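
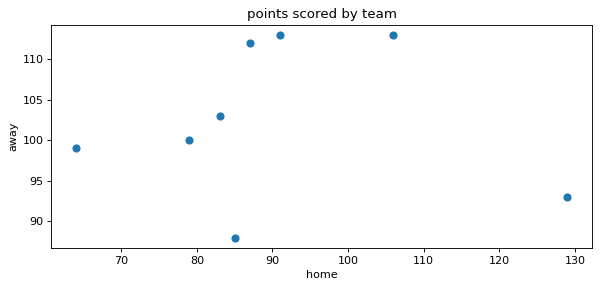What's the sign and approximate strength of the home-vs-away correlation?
no clear correlation

Points are roughly uncorrelated; weak (|r| ≈ 0.0).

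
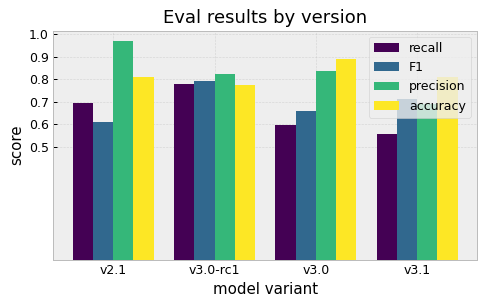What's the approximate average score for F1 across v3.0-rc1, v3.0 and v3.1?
≈ 0.73

(0.8 + 0.7 + 0.7) / 3 ≈ 0.73.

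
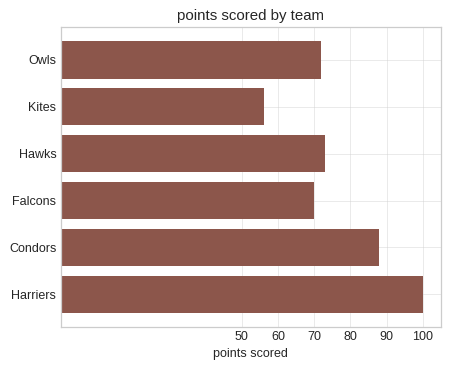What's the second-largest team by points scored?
Condors

Top 3: Harriers ≈ 100, Condors ≈ 90, Hawks ≈ 70.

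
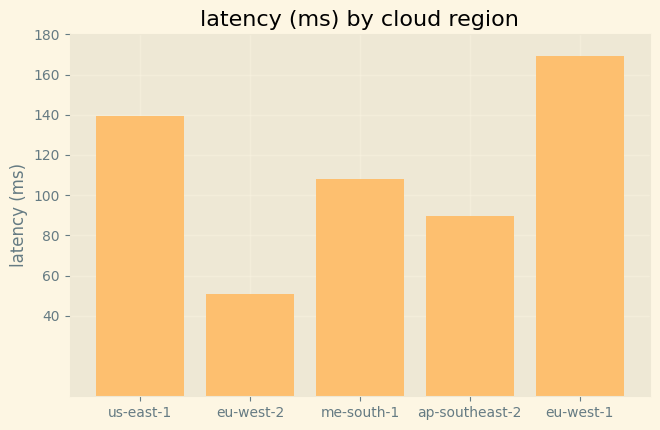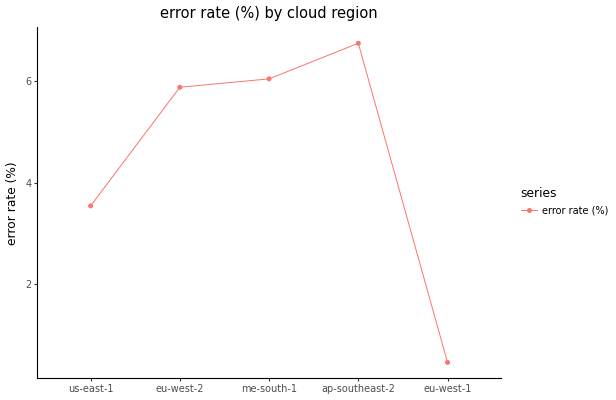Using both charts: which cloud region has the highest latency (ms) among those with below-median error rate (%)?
eu-west-1

Chart 2 median error rate (%) ≈ 6; below-median cloud regions: us-east-1, eu-west-1. Among those, eu-west-1 has the highest latency (ms) (≈ 160).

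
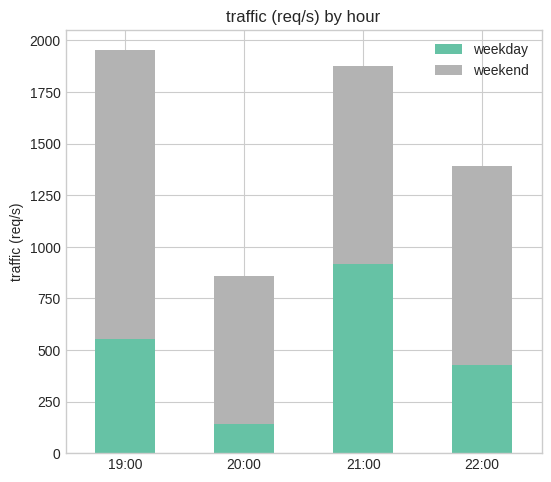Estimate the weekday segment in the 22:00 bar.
≈ 400

weekday top ≈ 400, bottom ≈ 0; segment ≈ 400.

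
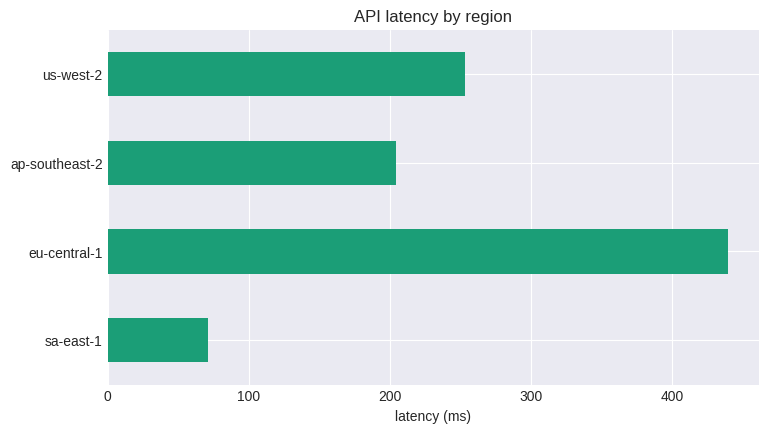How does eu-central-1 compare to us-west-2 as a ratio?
eu-central-1 ≈ 450, us-west-2 ≈ 250; 450/250 ≈ 1.8.

≈ 1.8×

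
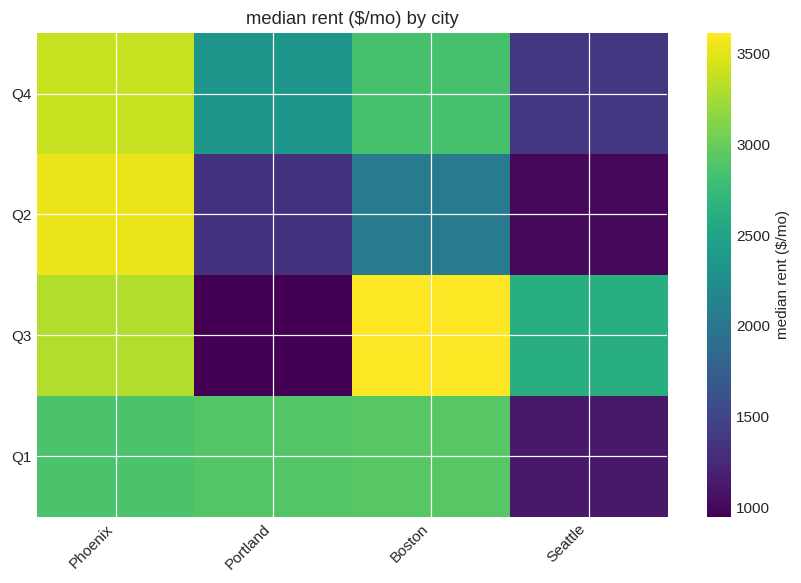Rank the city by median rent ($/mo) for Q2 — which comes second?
Top 3 for Q2: Phoenix ≈ 3500, Boston ≈ 2000, Portland ≈ 1500.

Boston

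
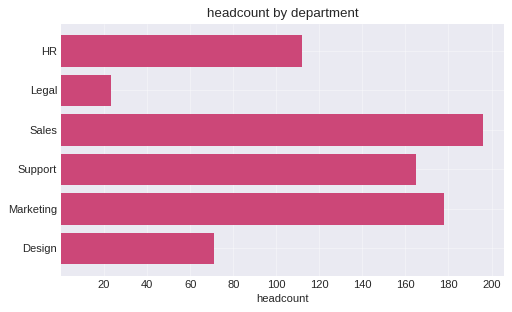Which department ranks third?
Top 4: Sales ≈ 200, Marketing ≈ 180, Support ≈ 160, HR ≈ 120.

Support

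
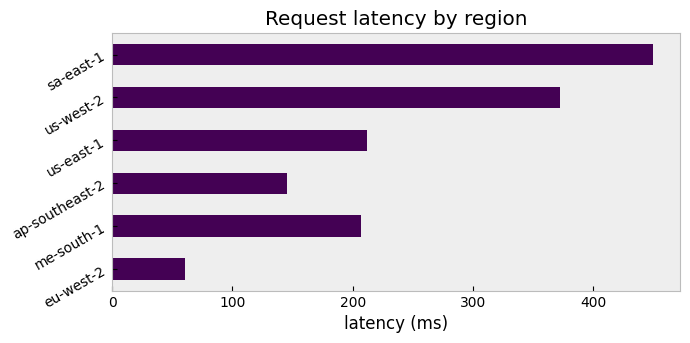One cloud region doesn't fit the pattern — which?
sa-east-1

sa-east-1 ≈ 450; the rest sit between ≈ 50 and ≈ 350.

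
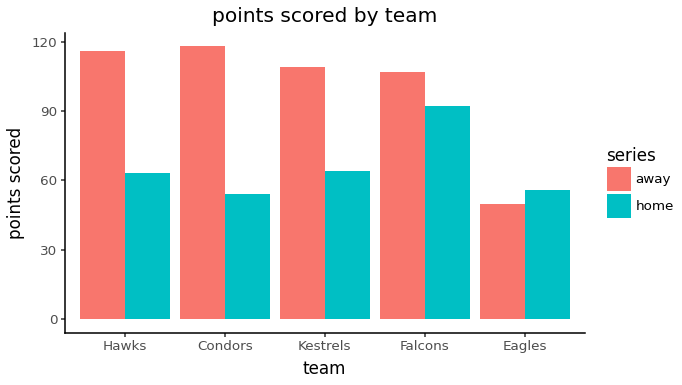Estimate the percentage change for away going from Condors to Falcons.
Condors ≈ 120, Falcons ≈ 110; (110 − 120) / 120 ≈ -8.3%.

≈ -8.3%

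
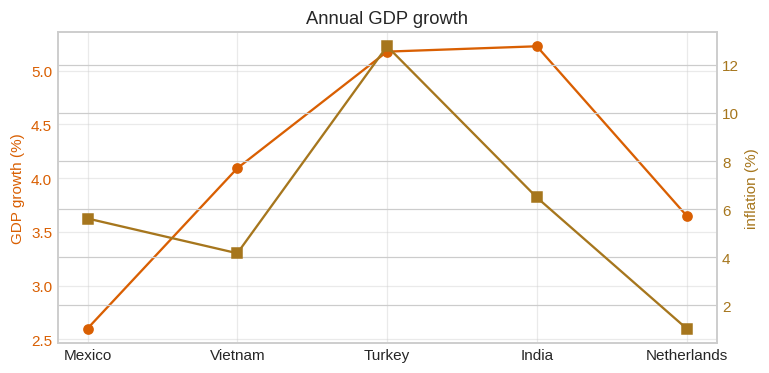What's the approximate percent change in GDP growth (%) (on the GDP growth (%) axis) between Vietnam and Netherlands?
≈ -12.5%

Vietnam ≈ 4.0, Netherlands ≈ 3.5; (3.5 − 4.0) / 4.0 ≈ -12.5%.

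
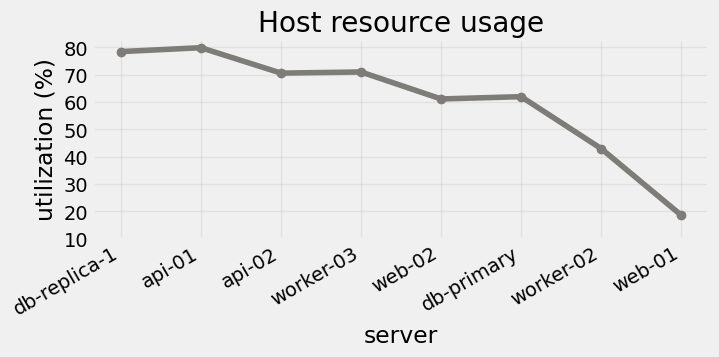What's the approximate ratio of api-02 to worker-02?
≈ 1.75×

api-02 ≈ 70, worker-02 ≈ 40; 70/40 ≈ 1.75.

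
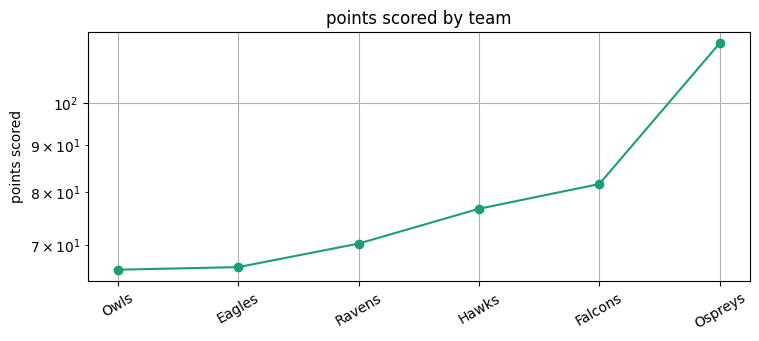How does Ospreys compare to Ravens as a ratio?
Ospreys ≈ 115, Ravens ≈ 70; 115/70 ≈ 1.64.

≈ 1.64×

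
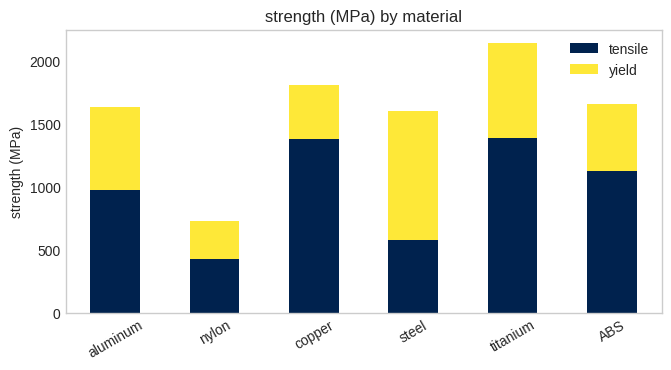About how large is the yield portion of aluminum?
≈ 600

yield top ≈ 1600, bottom ≈ 1000; segment ≈ 600.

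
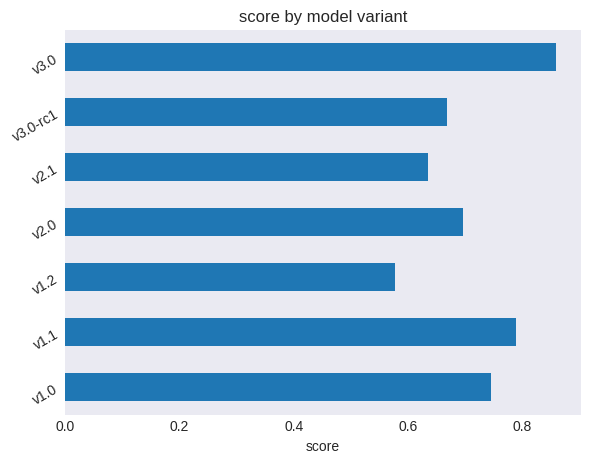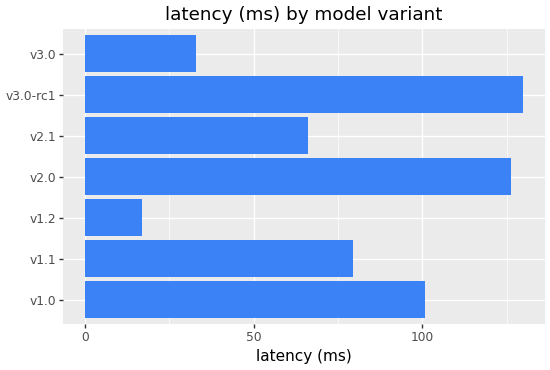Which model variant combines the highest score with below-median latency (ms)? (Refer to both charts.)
v3.0

Chart 2 median latency (ms) ≈ 80; below-median model variants: v1.2, v2.1, v3.0. Among those, v3.0 has the highest score (≈ 0.9).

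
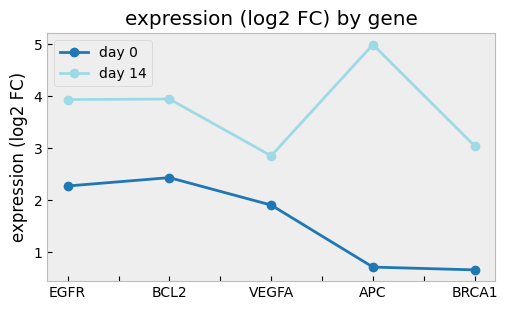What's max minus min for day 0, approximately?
≈ 2.0

Max BCL2 ≈ 2.5, min BRCA1 ≈ 0.5; range ≈ 2.0.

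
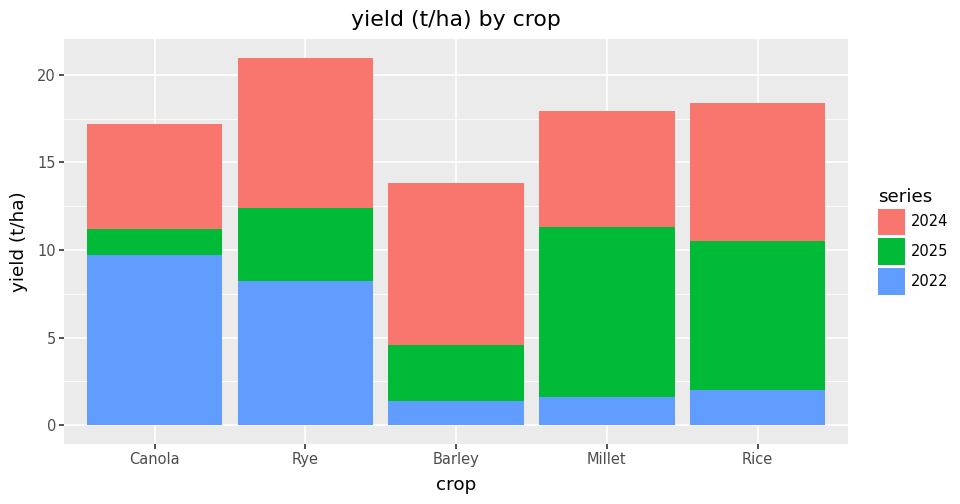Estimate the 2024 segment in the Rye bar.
≈ 8

2024 top ≈ 20, bottom ≈ 12; segment ≈ 8.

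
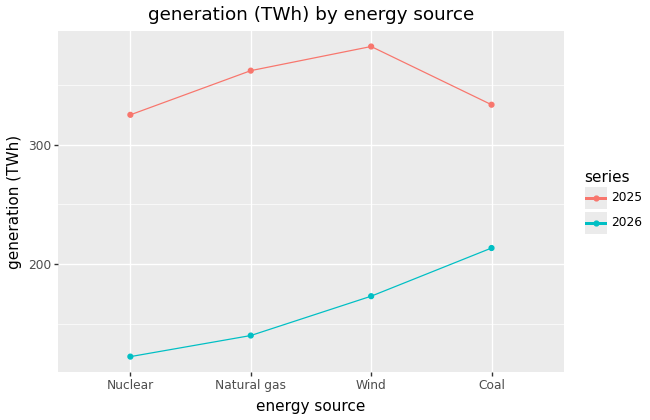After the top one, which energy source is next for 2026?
Wind

Top 3 for 2026: Coal ≈ 225, Wind ≈ 175, Natural gas ≈ 150.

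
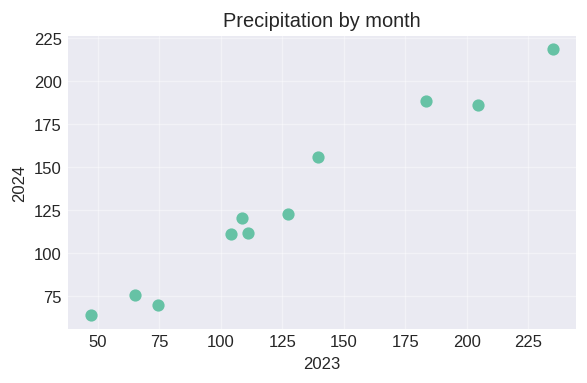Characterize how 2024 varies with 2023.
Points are positively correlated; strong (|r| ≈ 1.0).

positive, strong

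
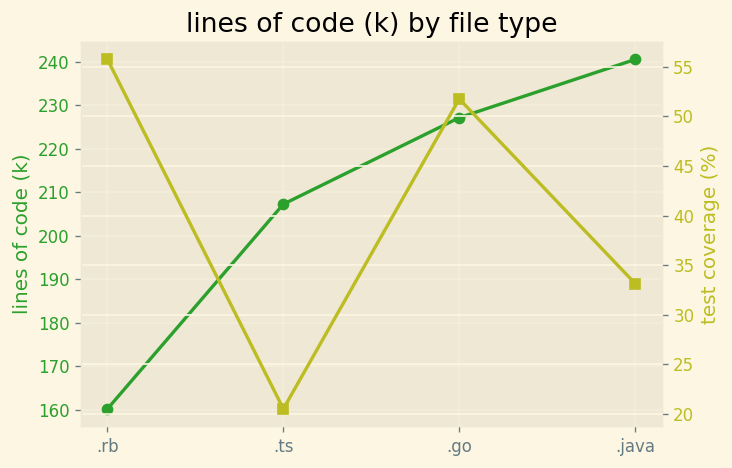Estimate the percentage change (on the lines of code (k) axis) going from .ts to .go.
.ts ≈ 210, .go ≈ 230; (230 − 210) / 210 ≈ +9.5%.

≈ +9.5%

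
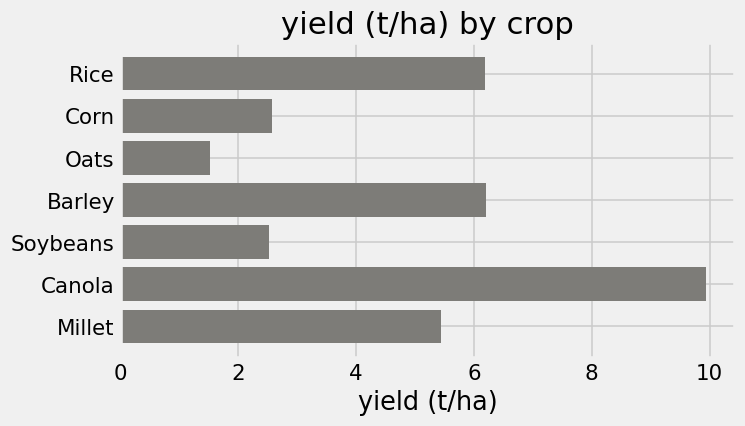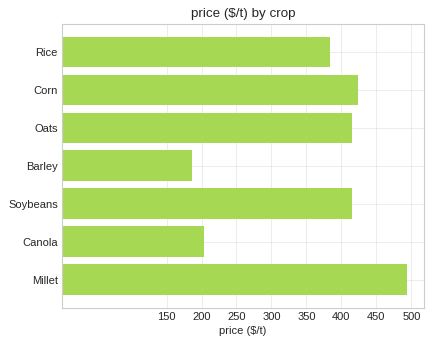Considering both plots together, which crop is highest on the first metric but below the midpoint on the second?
Canola

Chart 2 median price ($/t) ≈ 400; below-median crops: Rice, Barley, Canola. Among those, Canola has the highest yield (t/ha) (≈ 10).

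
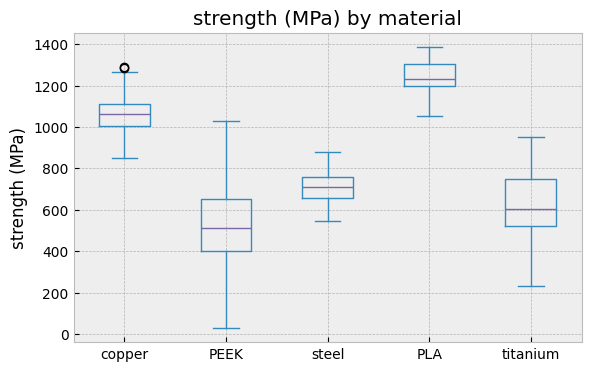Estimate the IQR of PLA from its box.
≈ 100

Q3 ≈ 1300, Q1 ≈ 1200; IQR ≈ 100.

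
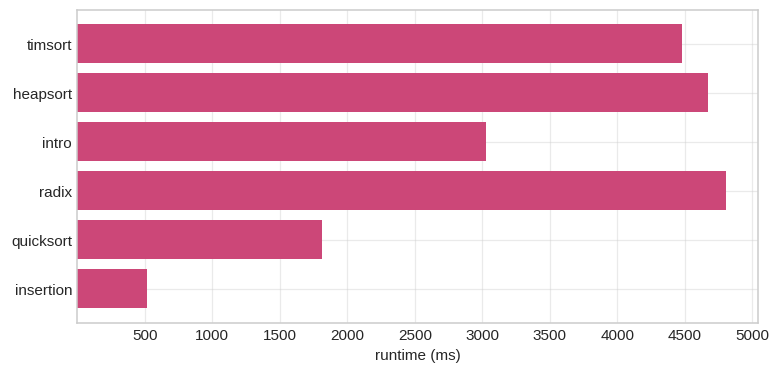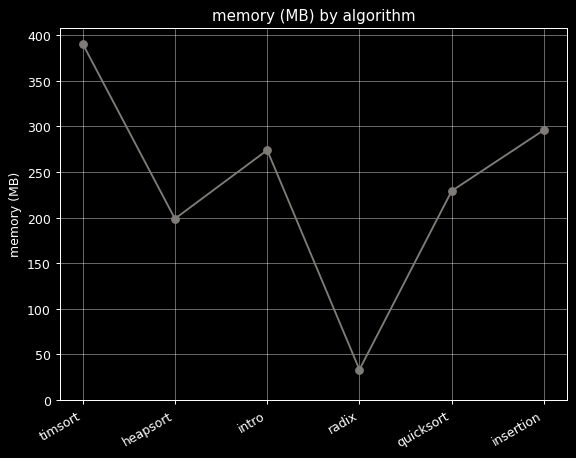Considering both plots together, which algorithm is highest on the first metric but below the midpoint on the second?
radix

Chart 2 median memory (MB) ≈ 250; below-median algorithms: heapsort, radix, quicksort. Among those, radix has the highest runtime (ms) (≈ 5000).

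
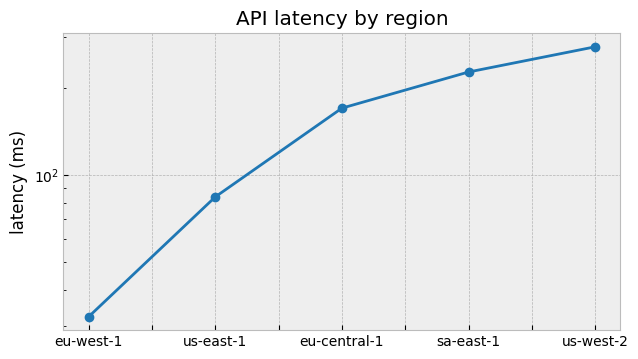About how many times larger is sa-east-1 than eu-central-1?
sa-east-1 ≈ 225, eu-central-1 ≈ 175; 225/175 ≈ 1.29.

≈ 1.29×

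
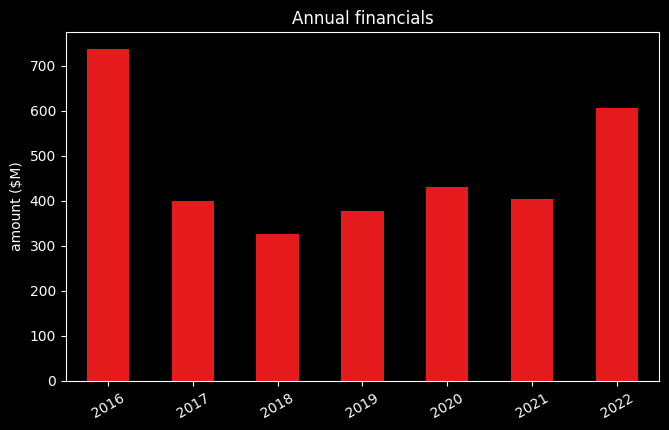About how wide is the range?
≈ 400

Max 2016 ≈ 700, min 2018 ≈ 300; range ≈ 400.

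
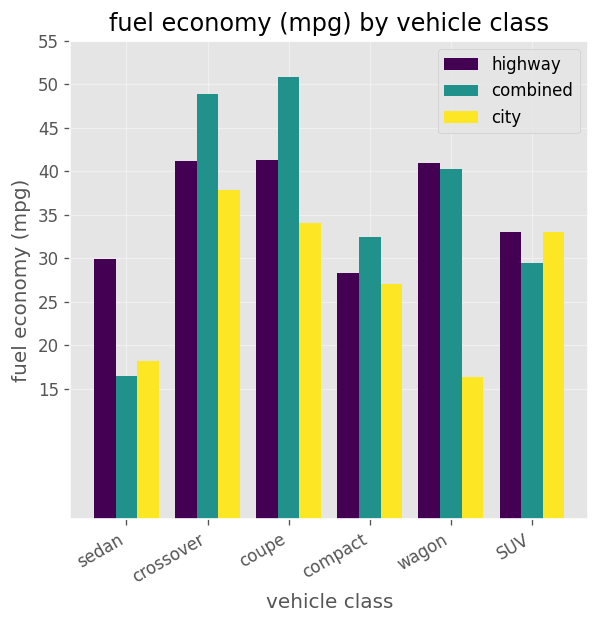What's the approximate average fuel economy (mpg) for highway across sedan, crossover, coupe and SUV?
≈ 36

(30 + 40 + 40 + 35) / 4 ≈ 36.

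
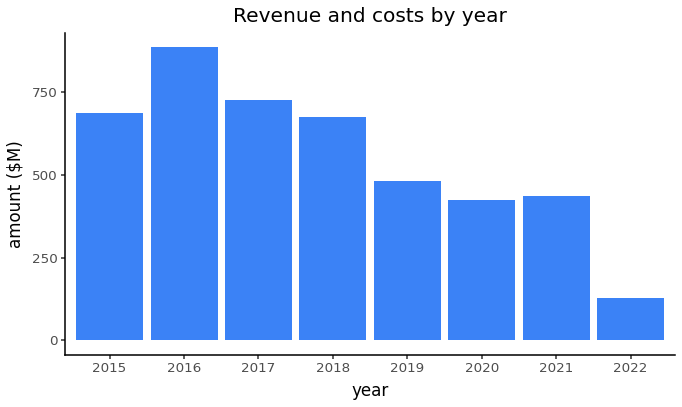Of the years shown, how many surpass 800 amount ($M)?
Above 800: 2016.

1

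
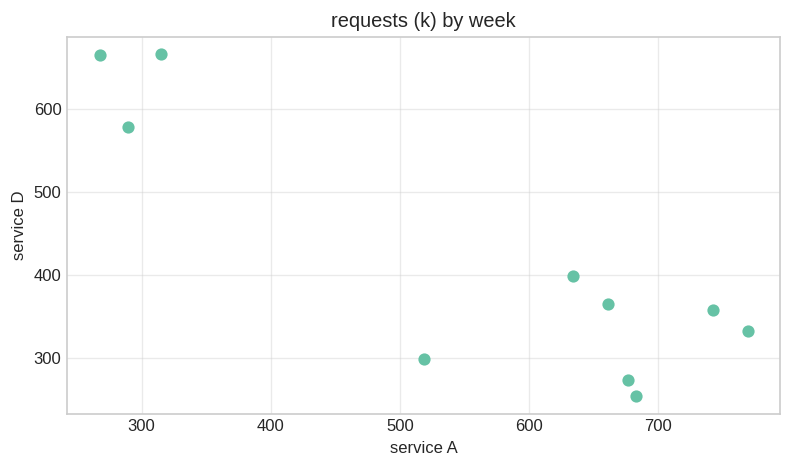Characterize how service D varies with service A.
Points are negatively correlated; strong (|r| ≈ 0.9).

negative, strong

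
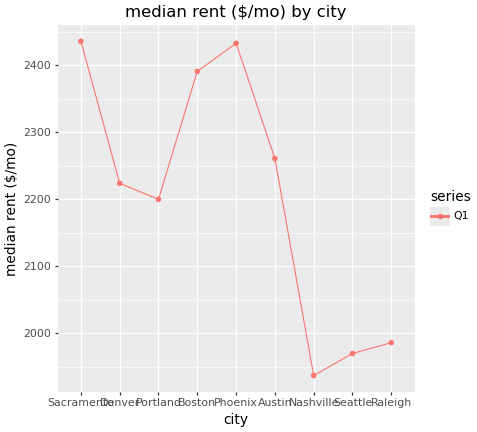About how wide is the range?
≈ 500

Max Sacramento ≈ 2450, min Nashville ≈ 1950; range ≈ 500.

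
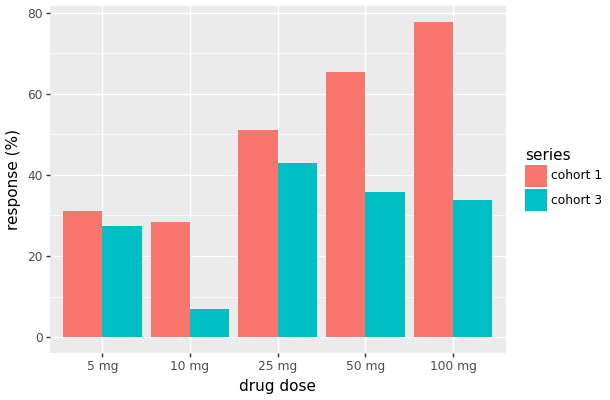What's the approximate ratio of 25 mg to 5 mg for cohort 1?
≈ 1.67×

25 mg ≈ 50, 5 mg ≈ 30; 50/30 ≈ 1.67.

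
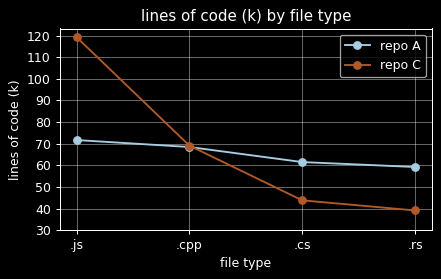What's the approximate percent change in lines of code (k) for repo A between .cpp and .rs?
≈ -14.3%

.cpp ≈ 70, .rs ≈ 60; (60 − 70) / 70 ≈ -14.3%.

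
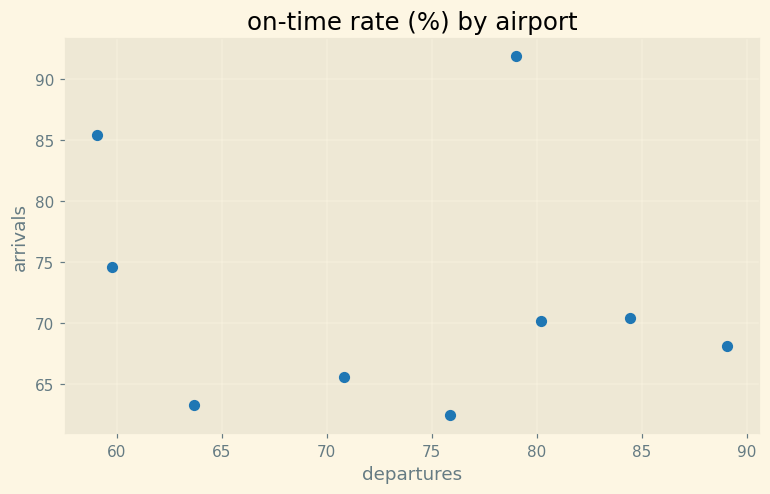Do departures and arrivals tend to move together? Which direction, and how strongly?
Points are roughly uncorrelated; weak (|r| ≈ 0.1).

no clear correlation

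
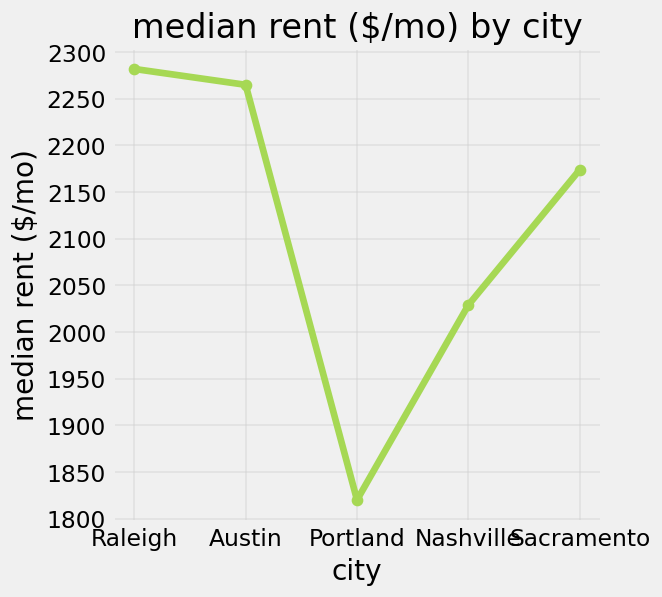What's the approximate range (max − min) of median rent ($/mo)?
≈ 500

Max Raleigh ≈ 2300, min Portland ≈ 1800; range ≈ 500.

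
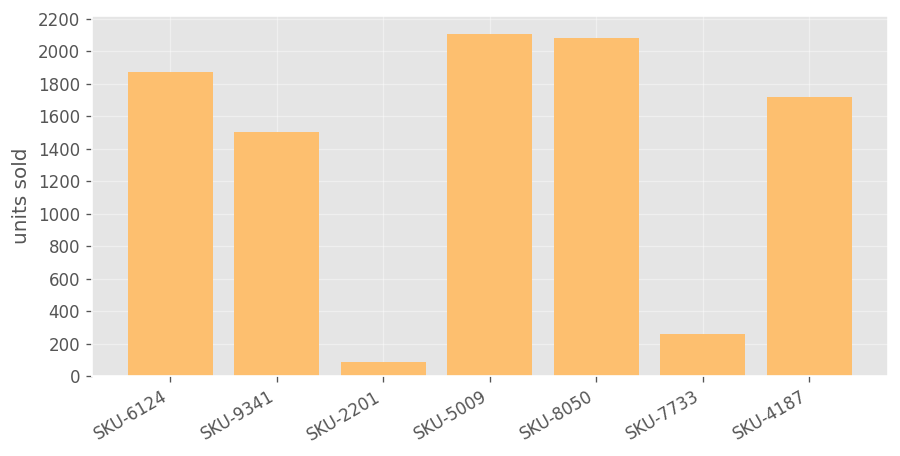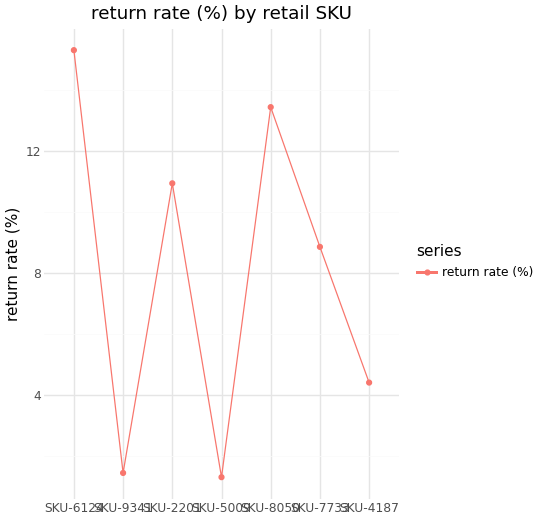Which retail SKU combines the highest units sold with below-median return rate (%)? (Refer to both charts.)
Chart 2 median return rate (%) ≈ 8; below-median retail SKUs: SKU-9341, SKU-5009, SKU-4187. Among those, SKU-5009 has the highest units sold (≈ 2200).

SKU-5009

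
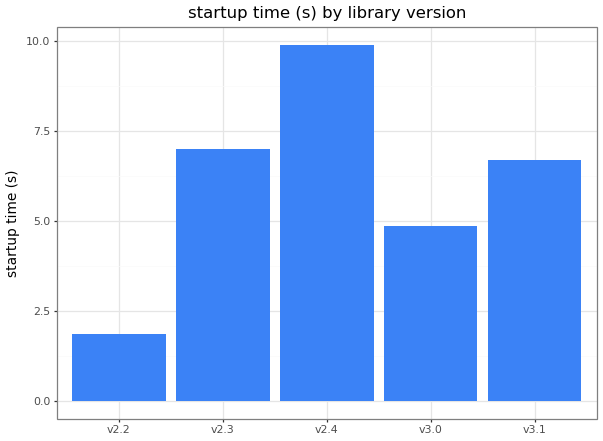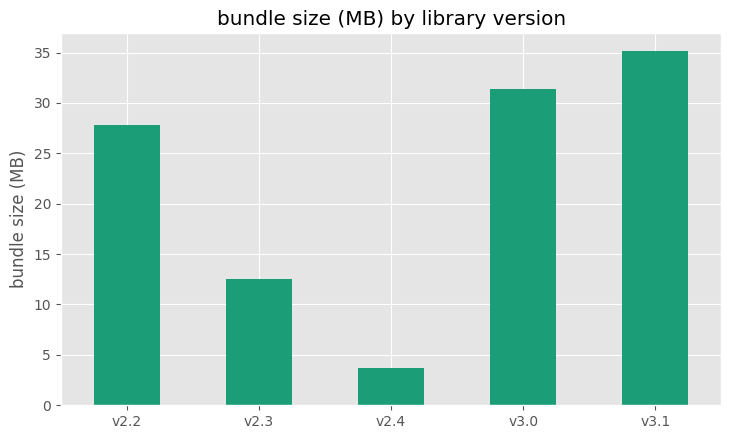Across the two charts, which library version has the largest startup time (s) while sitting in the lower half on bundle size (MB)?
Chart 2 median bundle size (MB) ≈ 30; below-median library versions: v2.3, v2.4. Among those, v2.4 has the highest startup time (s) (≈ 10).

v2.4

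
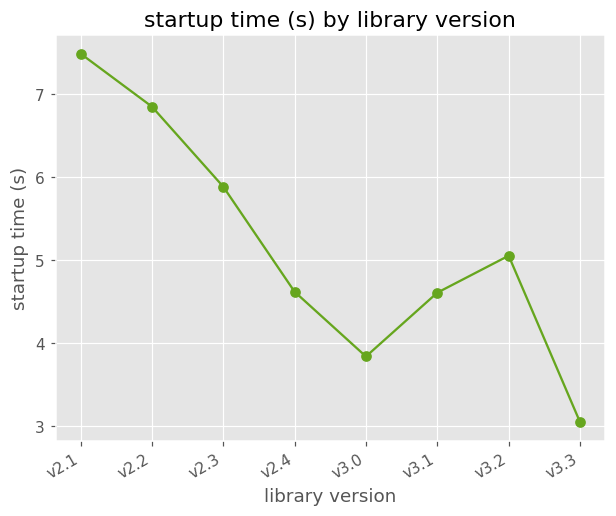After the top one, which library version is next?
v2.2

Top 3: v2.1 ≈ 7.5, v2.2 ≈ 7.0, v2.3 ≈ 6.0.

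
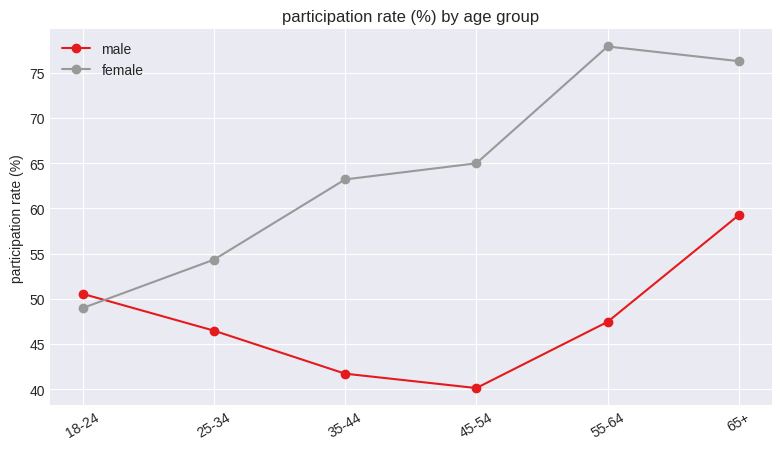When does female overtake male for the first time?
25-34

18-24: female ≈ 50 vs male ≈ 50 (not yet); 25-34: female ≈ 55 vs male ≈ 45 (first crossover).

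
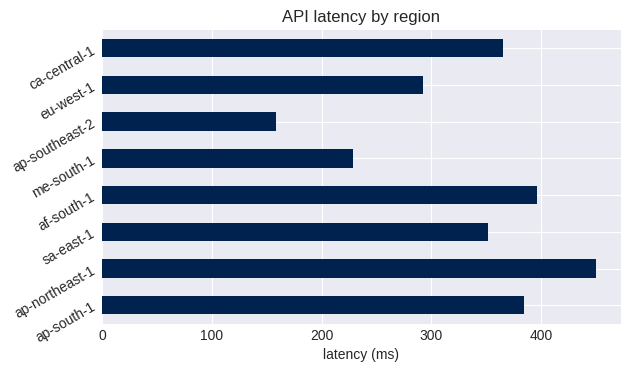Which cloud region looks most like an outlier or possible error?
ap-southeast-2 ≈ 150; the rest sit between ≈ 250 and ≈ 450.

ap-southeast-2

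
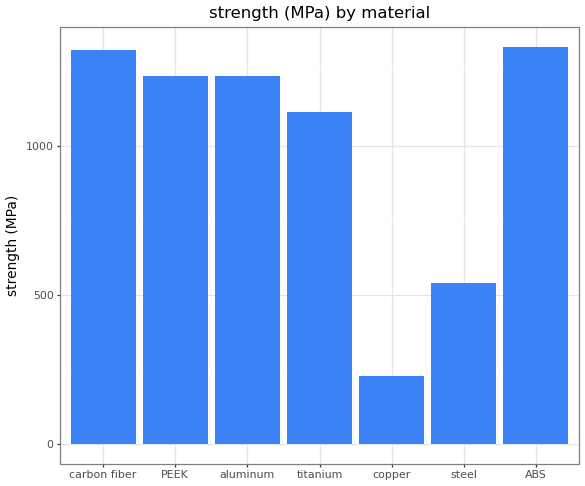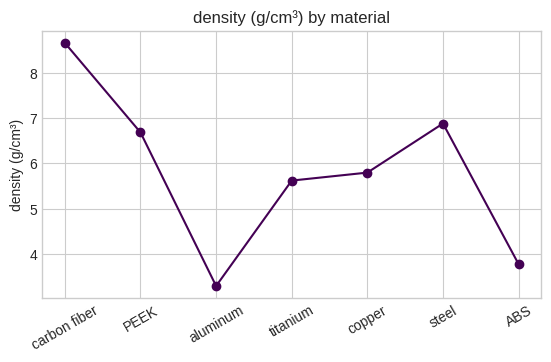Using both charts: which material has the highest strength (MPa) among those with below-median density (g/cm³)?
ABS

Chart 2 median density (g/cm³) ≈ 6; below-median materials: aluminum, titanium, ABS. Among those, ABS has the highest strength (MPa) (≈ 1400).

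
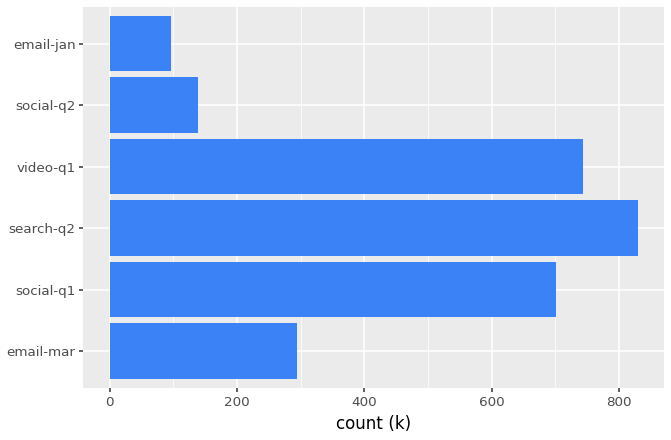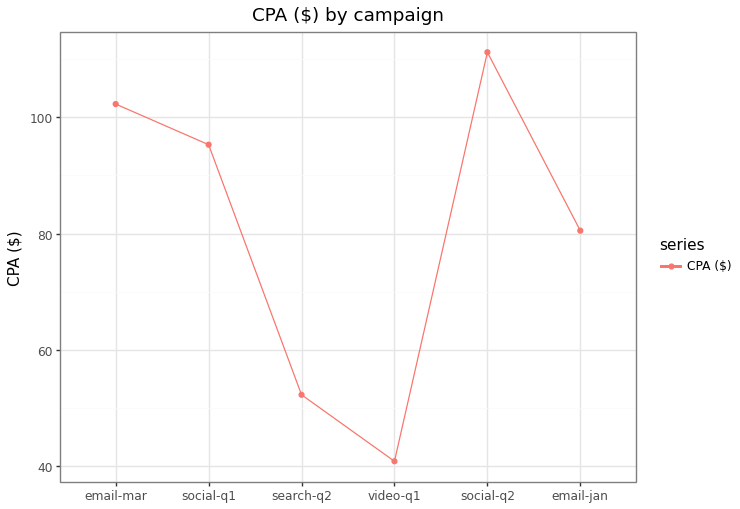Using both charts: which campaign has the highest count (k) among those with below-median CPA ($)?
search-q2

Chart 2 median CPA ($) ≈ 80; below-median campaigns: search-q2, video-q1, email-jan. Among those, search-q2 has the highest count (k) (≈ 800).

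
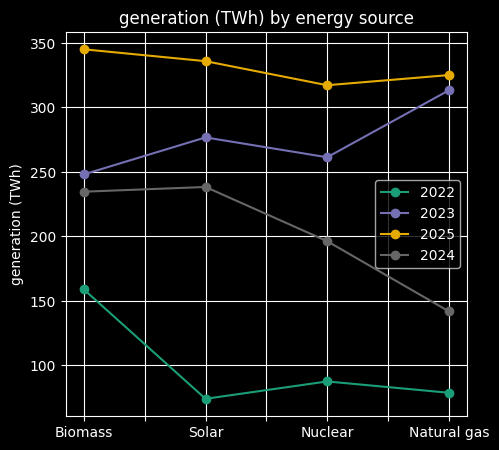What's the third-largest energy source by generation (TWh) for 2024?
Nuclear

Top 4 for 2024: Solar ≈ 250, Biomass ≈ 225, Nuclear ≈ 200, Natural gas ≈ 150.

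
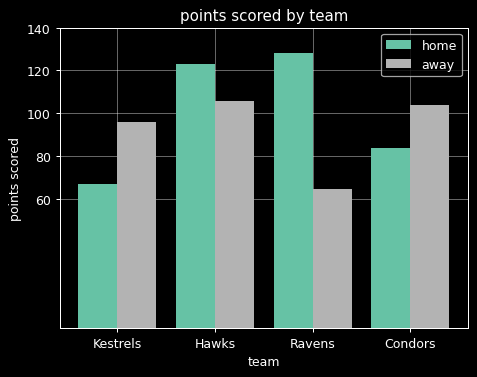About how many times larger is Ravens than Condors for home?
≈ 1.5×

Ravens ≈ 120, Condors ≈ 80; 120/80 ≈ 1.5.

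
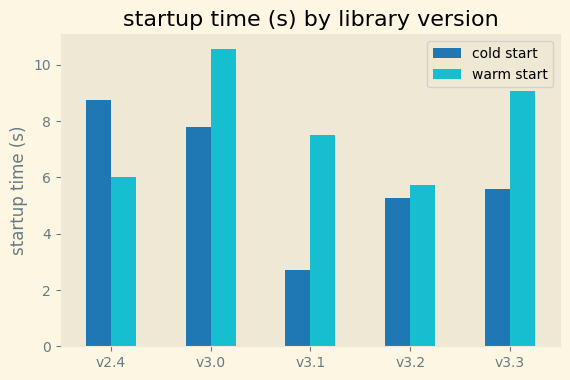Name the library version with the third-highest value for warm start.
Top 4 for warm start: v3.0 ≈ 11, v3.3 ≈ 9, v3.1 ≈ 8, v2.4 ≈ 6.

v3.1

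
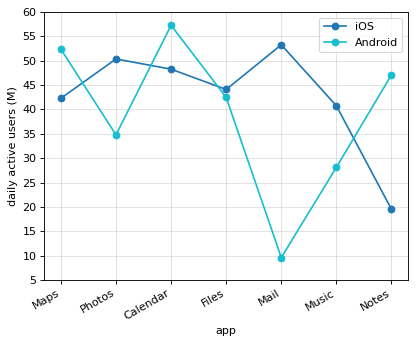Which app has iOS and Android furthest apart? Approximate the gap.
Mail: iOS ≈ 55, Android ≈ 10 → gap ≈ 45. Next-largest (Notes) is only ≈ 25.

Mail, ≈ 45 M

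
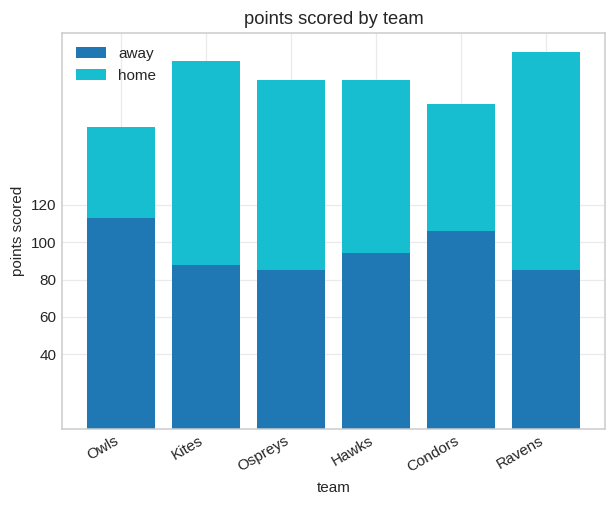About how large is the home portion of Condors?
≈ 80

home top ≈ 180, bottom ≈ 100; segment ≈ 80.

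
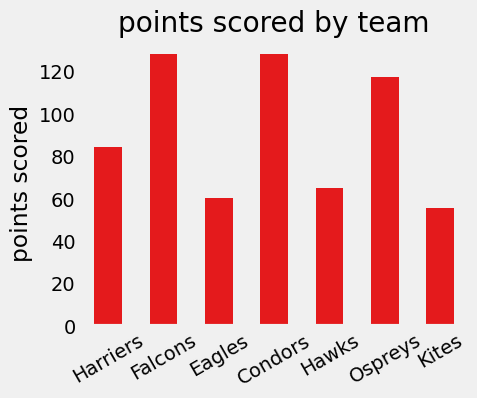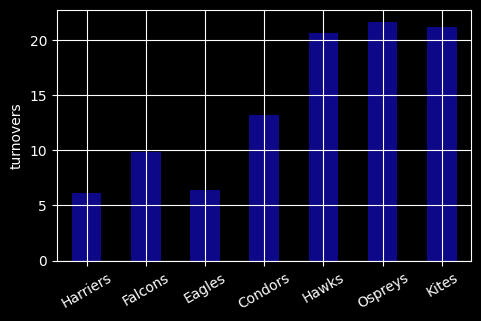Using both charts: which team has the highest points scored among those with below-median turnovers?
Falcons

Chart 2 median turnovers ≈ 14; below-median teams: Harriers, Falcons, Eagles. Among those, Falcons has the highest points scored (≈ 120).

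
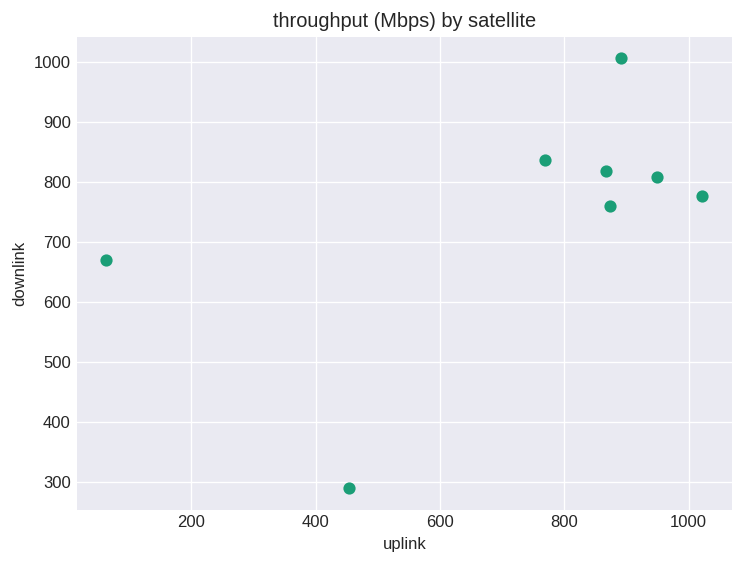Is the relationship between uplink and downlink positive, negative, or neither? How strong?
Points are positively correlated; moderate (|r| ≈ 0.6).

positive, moderate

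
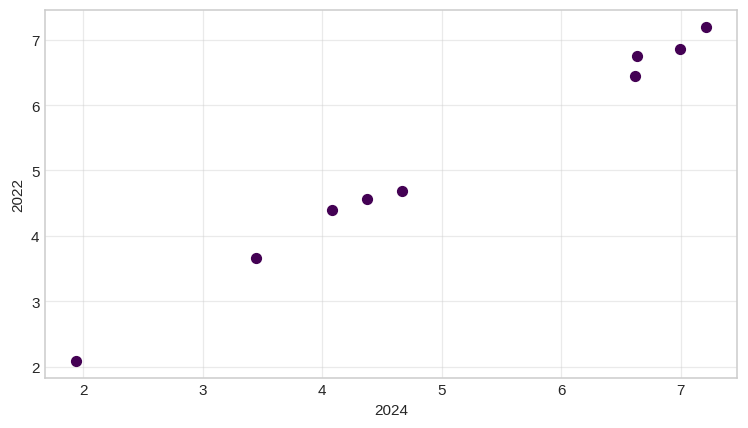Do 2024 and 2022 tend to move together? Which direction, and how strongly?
Points are positively correlated; strong (|r| ≈ 1.0).

positive, strong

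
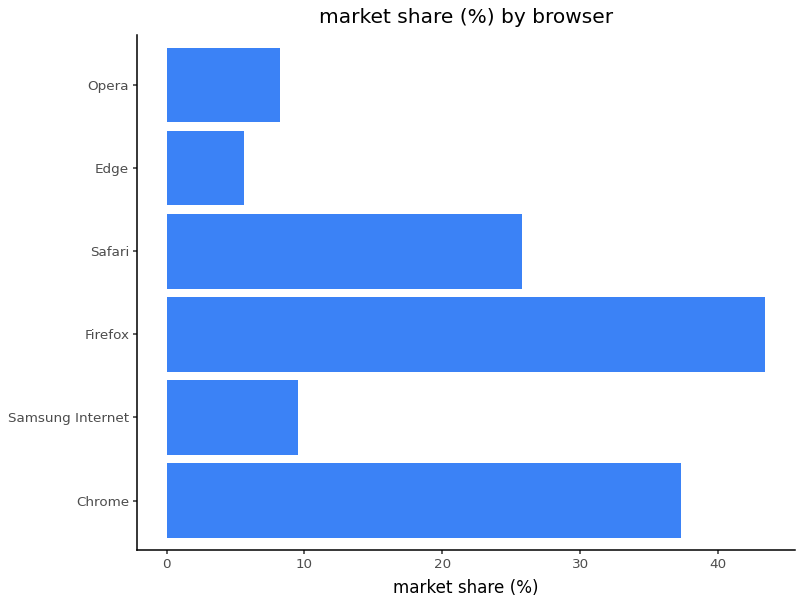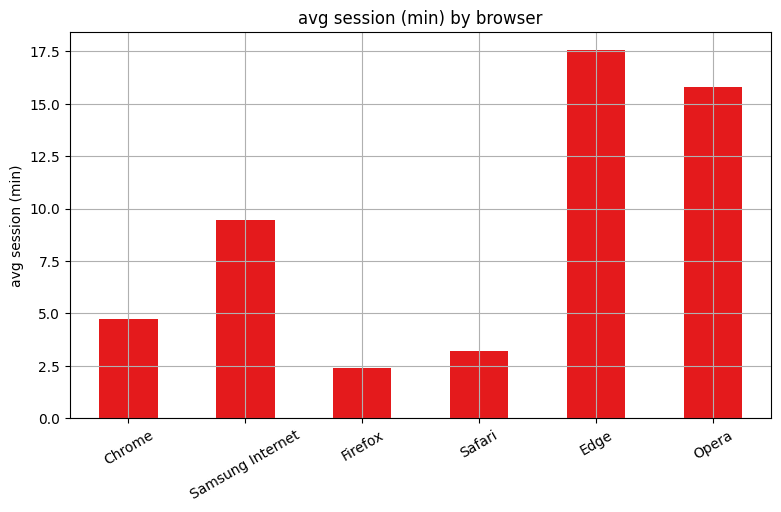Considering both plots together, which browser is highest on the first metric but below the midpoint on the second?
Firefox

Chart 2 median avg session (min) ≈ 8; below-median browsers: Chrome, Firefox, Safari. Among those, Firefox has the highest market share (%) (≈ 45).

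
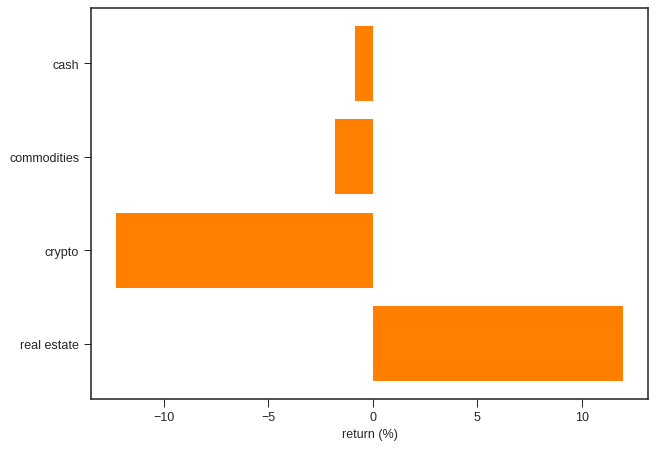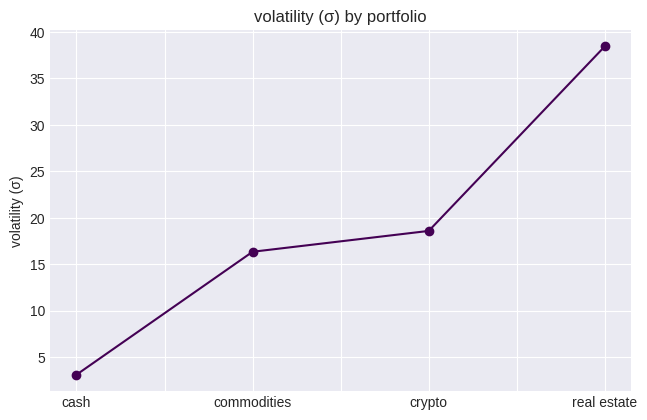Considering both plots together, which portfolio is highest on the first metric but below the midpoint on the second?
cash

Chart 2 median volatility (σ) ≈ 15; below-median portfolios: cash, commodities. Among those, cash has the highest return (%) (≈ 0).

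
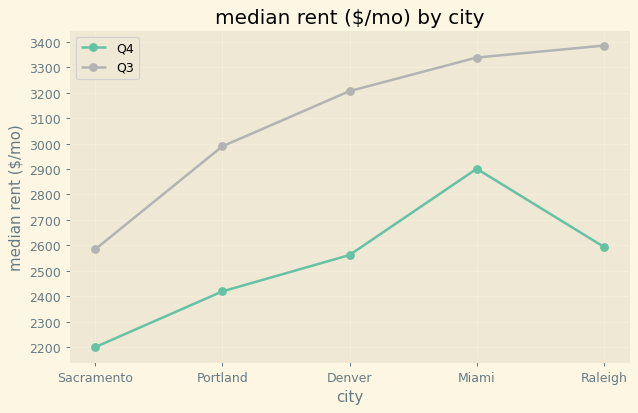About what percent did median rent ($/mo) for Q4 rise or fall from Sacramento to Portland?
Sacramento ≈ 2200, Portland ≈ 2400; (2400 − 2200) / 2200 ≈ +9.1%.

≈ +9.1%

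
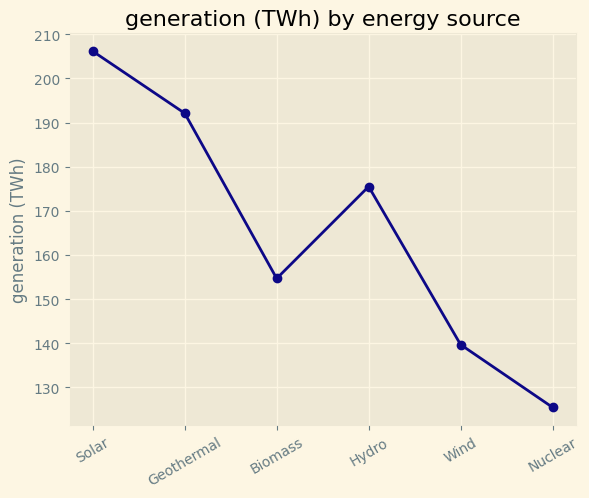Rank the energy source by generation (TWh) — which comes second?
Top 3: Solar ≈ 210, Geothermal ≈ 190, Hydro ≈ 180.

Geothermal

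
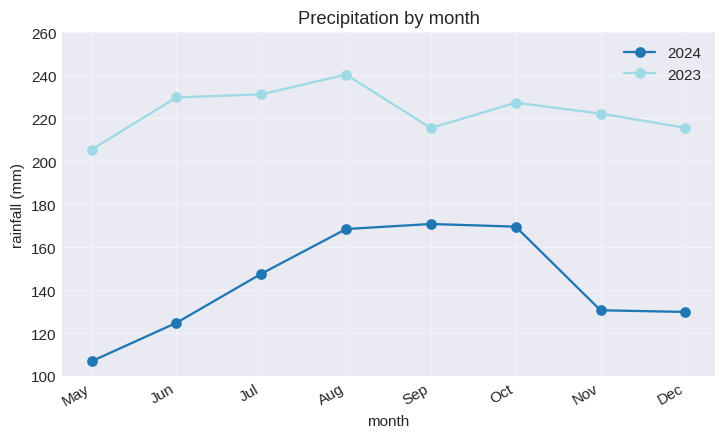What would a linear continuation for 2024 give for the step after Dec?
≈ 100

Last three: 160, 140, 120 → slope ≈ -20/step → next ≈ 100.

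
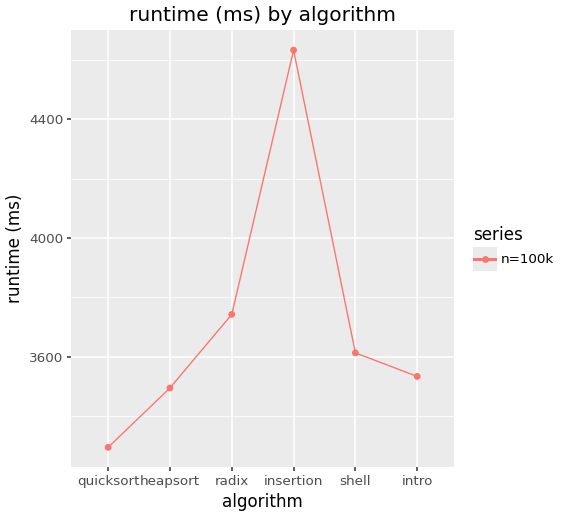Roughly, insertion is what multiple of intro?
≈ 1.28×

insertion ≈ 4600, intro ≈ 3600; 4600/3600 ≈ 1.28.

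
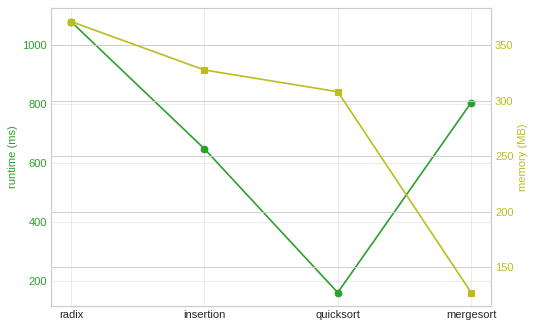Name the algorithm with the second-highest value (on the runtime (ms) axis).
mergesort

Top 3 (on the runtime (ms) axis): radix ≈ 1100, mergesort ≈ 800, insertion ≈ 600.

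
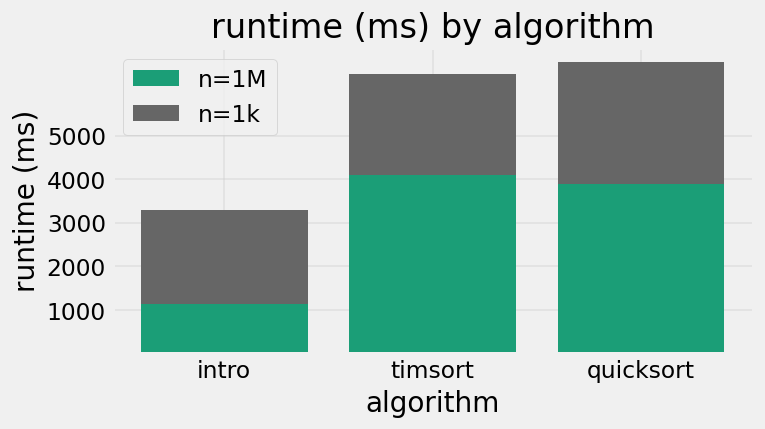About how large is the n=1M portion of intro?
≈ 1000

n=1M top ≈ 1000, bottom ≈ 0; segment ≈ 1000.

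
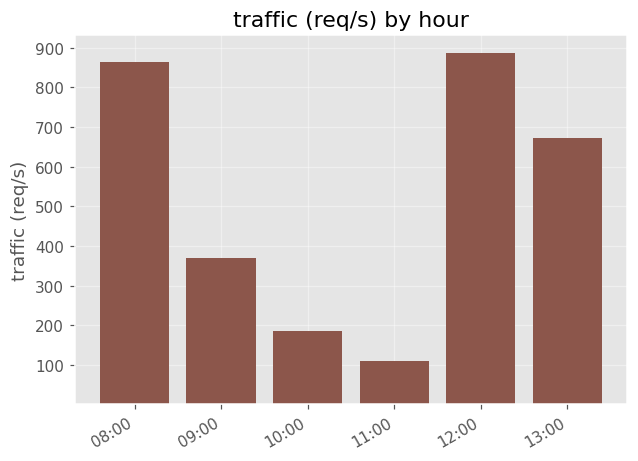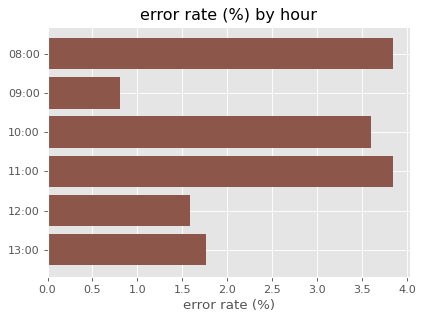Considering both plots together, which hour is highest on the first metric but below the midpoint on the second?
Chart 2 median error rate (%) ≈ 2.5; below-median hours: 09:00, 12:00, 13:00. Among those, 12:00 has the highest traffic (req/s) (≈ 900).

12:00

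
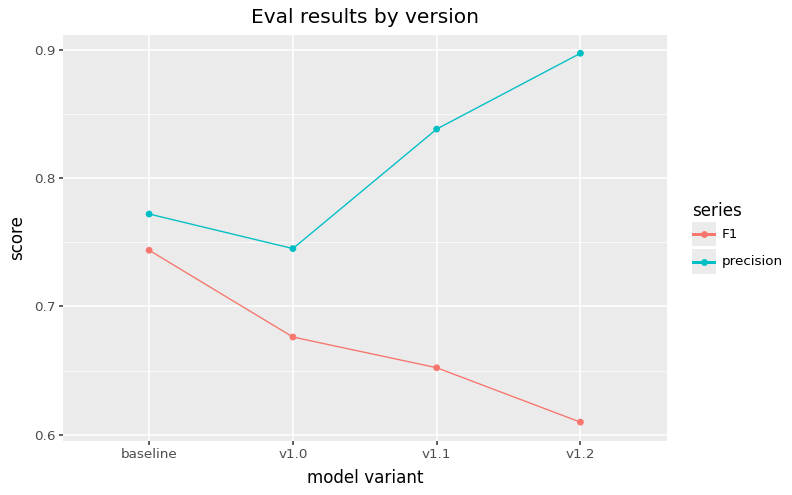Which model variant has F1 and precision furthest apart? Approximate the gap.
v1.2, ≈ 0.30

v1.2: F1 ≈ 0.60, precision ≈ 0.90 → gap ≈ 0.30. Next-largest (v1.1) is only ≈ 0.20.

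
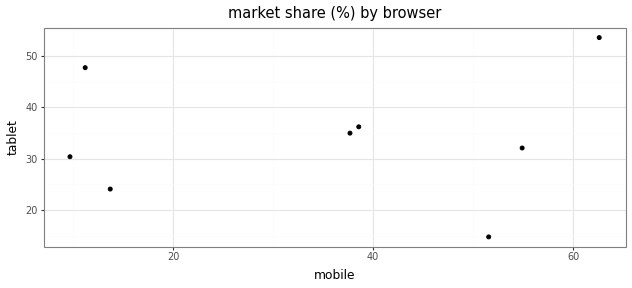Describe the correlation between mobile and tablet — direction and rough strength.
no clear correlation

Points are roughly uncorrelated; weak (|r| ≈ 0.1).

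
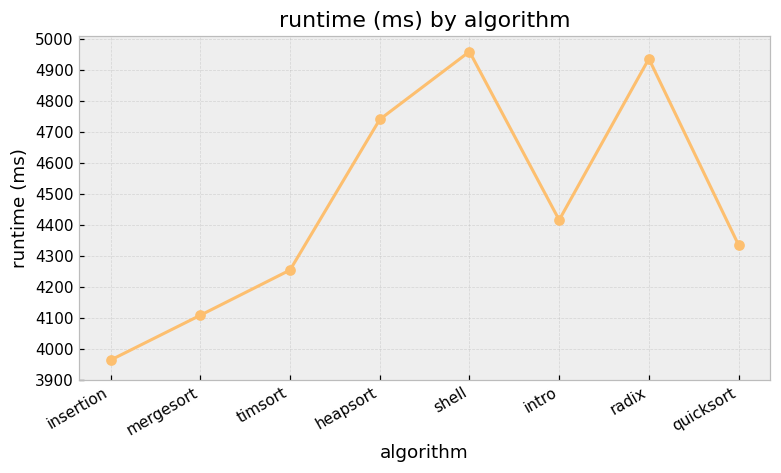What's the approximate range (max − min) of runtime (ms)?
Max shell ≈ 5000, min insertion ≈ 4000; range ≈ 1000.

≈ 1000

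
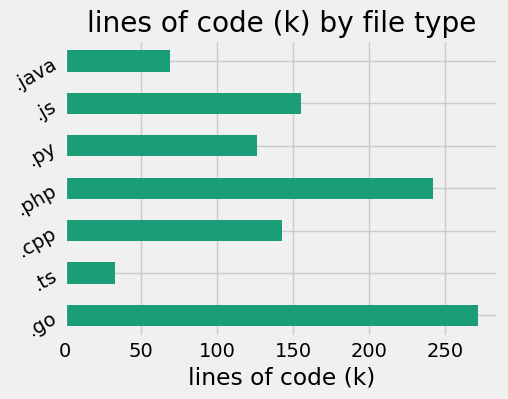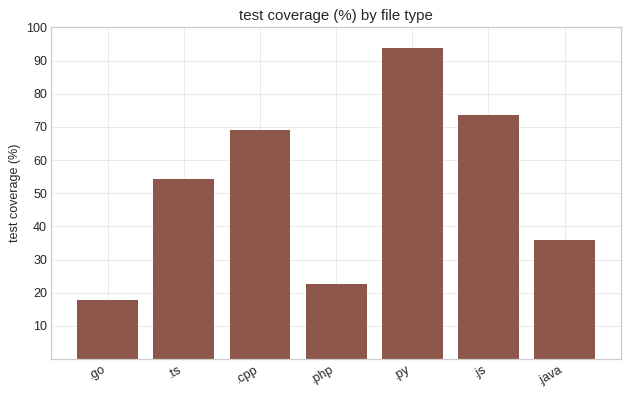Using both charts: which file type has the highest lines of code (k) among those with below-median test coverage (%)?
.go

Chart 2 median test coverage (%) ≈ 50; below-median file types: .go, .php, .java. Among those, .go has the highest lines of code (k) (≈ 275).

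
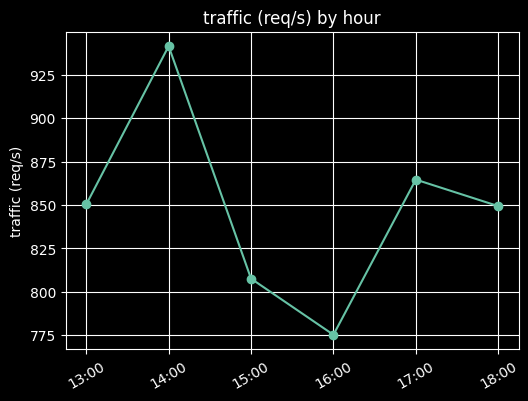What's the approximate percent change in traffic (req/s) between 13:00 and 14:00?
≈ +9.3%

13:00 ≈ 860, 14:00 ≈ 940; (940 − 860) / 860 ≈ +9.3%.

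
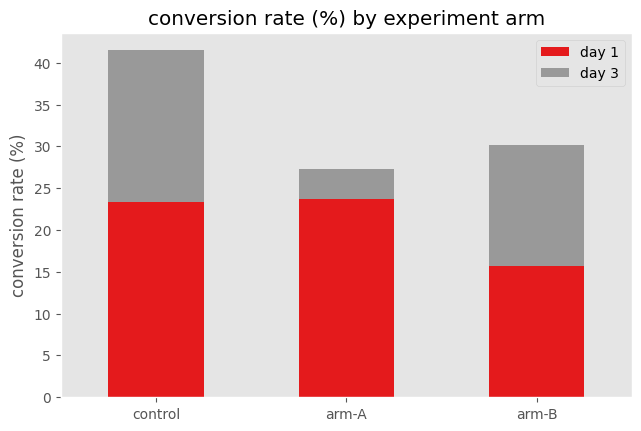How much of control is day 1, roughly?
≈ 25

day 1 top ≈ 25, bottom ≈ 0; segment ≈ 25.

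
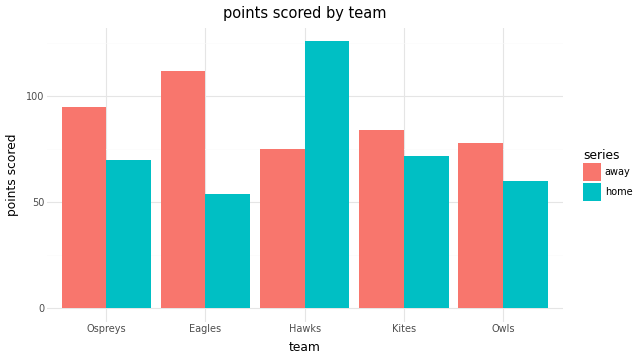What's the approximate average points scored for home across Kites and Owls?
(80 + 60) / 2 ≈ 70.

≈ 70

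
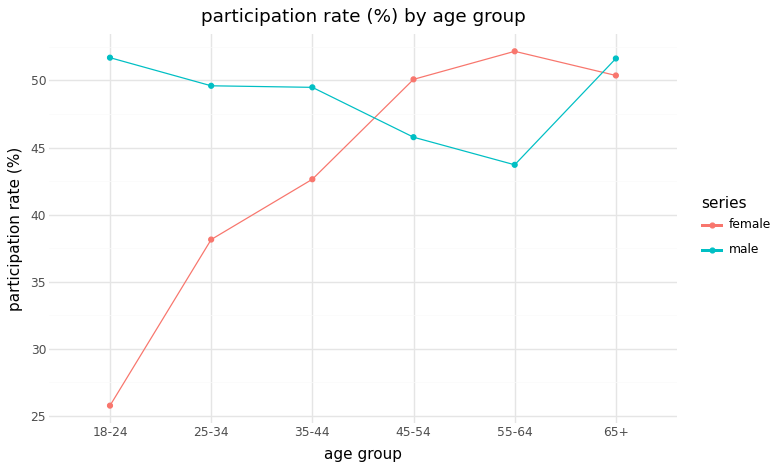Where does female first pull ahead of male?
35-44: female ≈ 45 vs male ≈ 50 (not yet); 45-54: female ≈ 50 vs male ≈ 45 (first crossover).

45-54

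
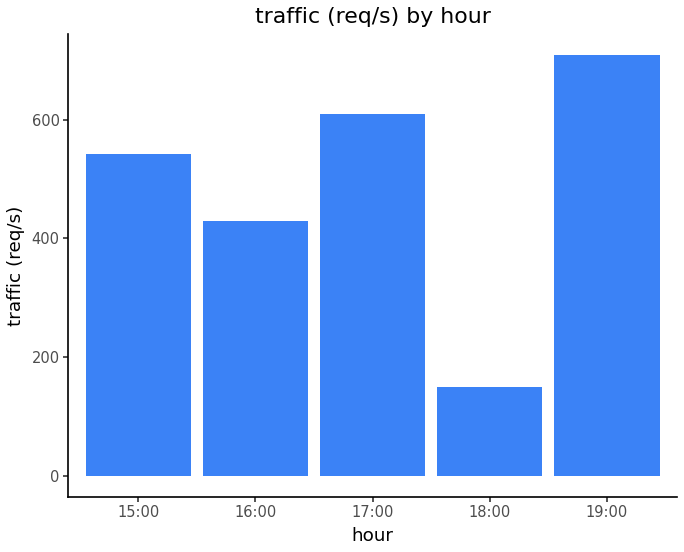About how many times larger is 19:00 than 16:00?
≈ 1.75×

19:00 ≈ 700, 16:00 ≈ 400; 700/400 ≈ 1.75.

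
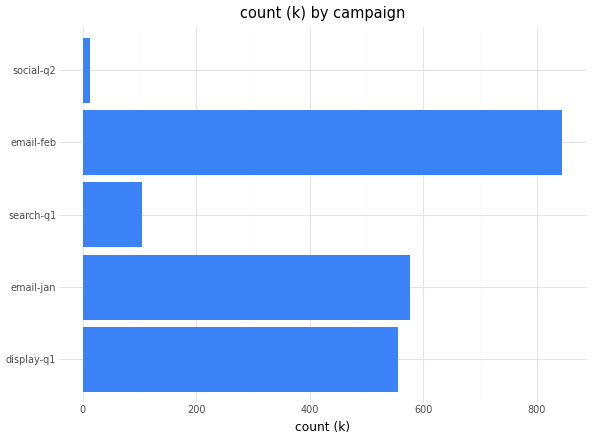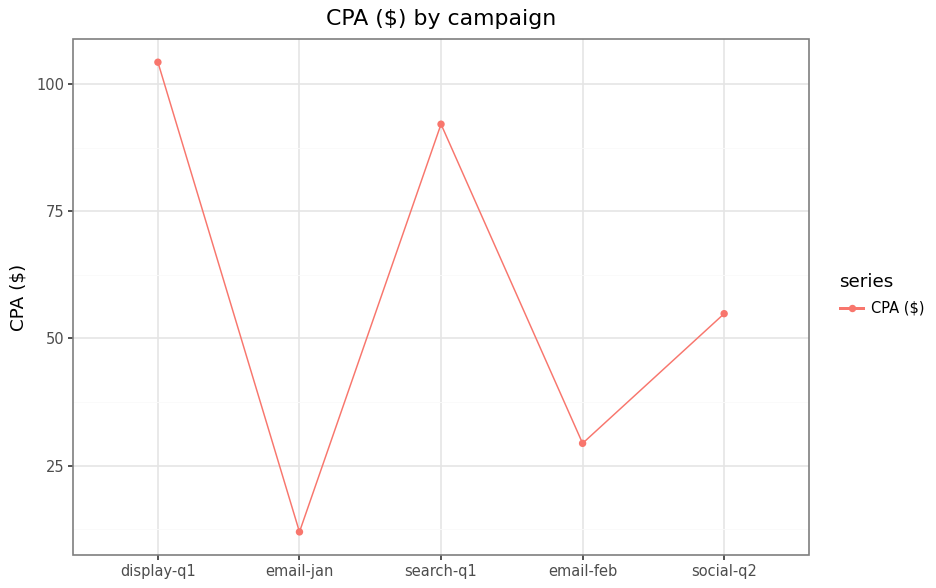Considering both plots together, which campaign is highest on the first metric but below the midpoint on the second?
Chart 2 median CPA ($) ≈ 50; below-median campaigns: email-jan, email-feb. Among those, email-feb has the highest count (k) (≈ 800).

email-feb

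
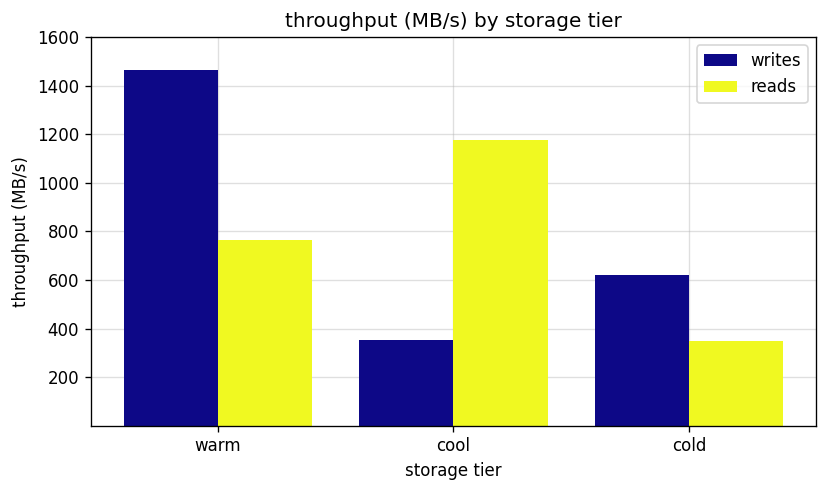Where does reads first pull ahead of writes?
cool

warm: reads ≈ 800 vs writes ≈ 1400 (not yet); cool: reads ≈ 1200 vs writes ≈ 400 (first crossover).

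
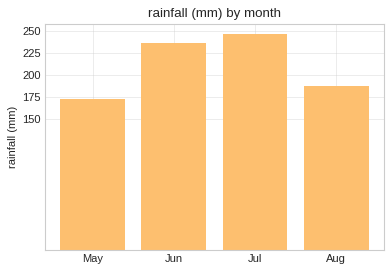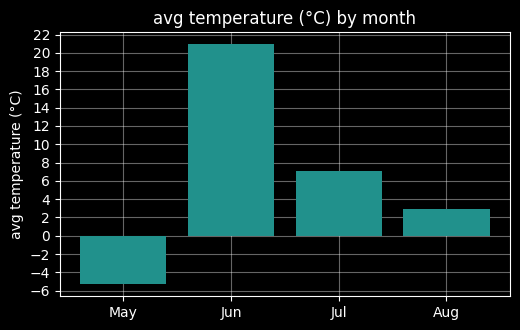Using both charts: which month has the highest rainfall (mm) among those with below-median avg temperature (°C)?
Aug

Chart 2 median avg temperature (°C) ≈ 6; below-median months: May, Aug. Among those, Aug has the highest rainfall (mm) (≈ 200).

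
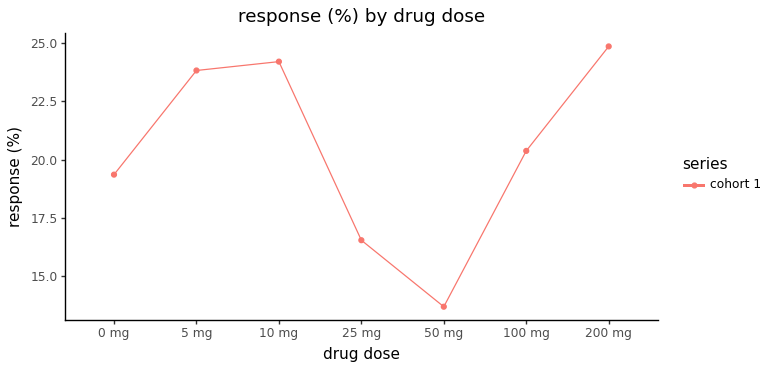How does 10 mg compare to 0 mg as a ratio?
10 mg ≈ 24, 0 mg ≈ 19; 24/19 ≈ 1.26.

≈ 1.26×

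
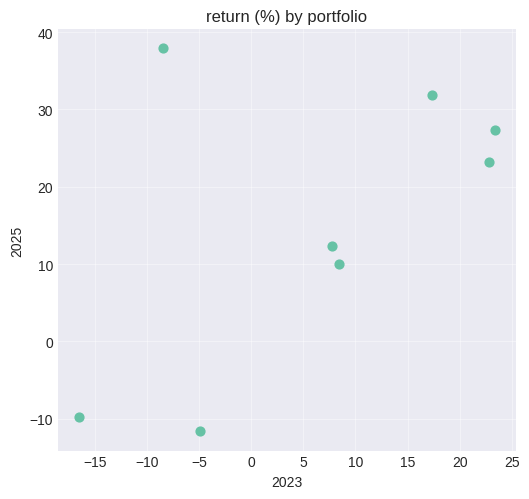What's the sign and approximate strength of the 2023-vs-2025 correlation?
Points are positively correlated; moderate (|r| ≈ 0.5).

positive, moderate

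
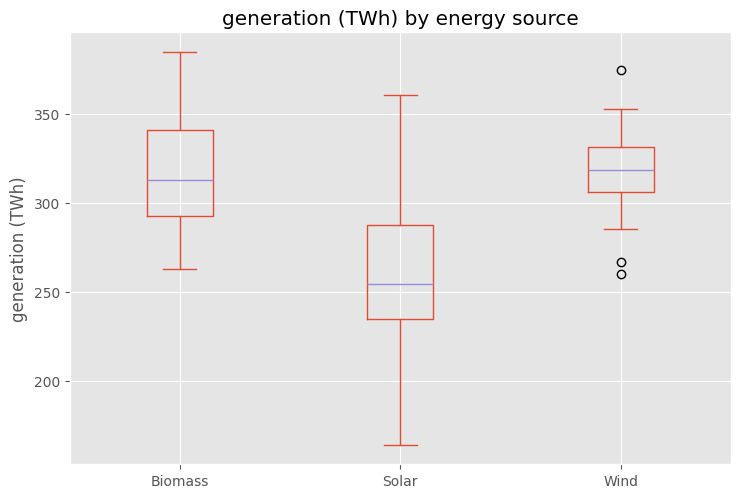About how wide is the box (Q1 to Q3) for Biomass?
≈ 50

Q3 ≈ 340, Q1 ≈ 290; IQR ≈ 50.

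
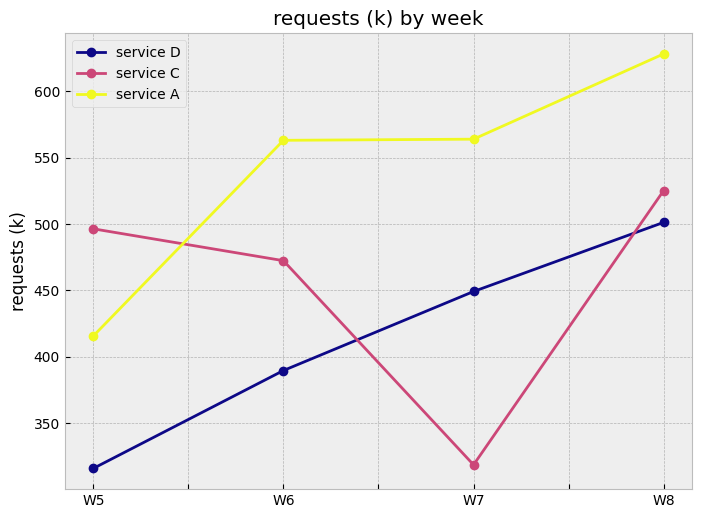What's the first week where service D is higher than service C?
W6: service D ≈ 400 vs service C ≈ 450 (not yet); W7: service D ≈ 450 vs service C ≈ 300 (first crossover).

W7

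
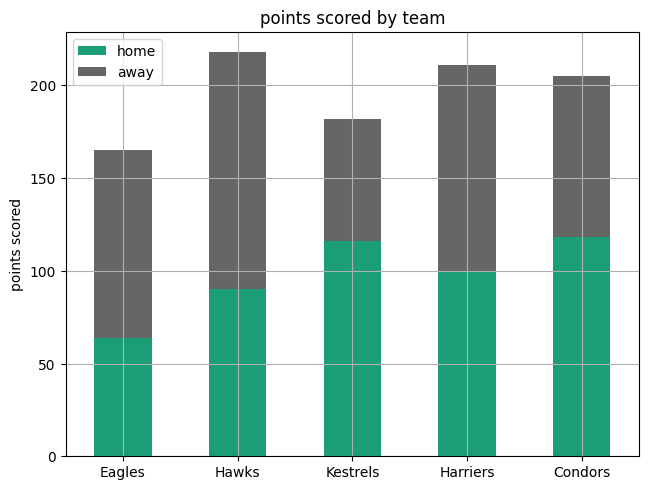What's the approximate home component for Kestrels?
home top ≈ 120, bottom ≈ 0; segment ≈ 120.

≈ 120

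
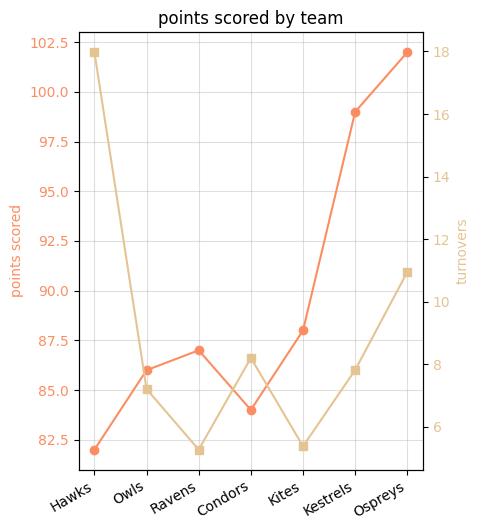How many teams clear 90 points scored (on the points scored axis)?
2

Above 90: Kestrels, Ospreys.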